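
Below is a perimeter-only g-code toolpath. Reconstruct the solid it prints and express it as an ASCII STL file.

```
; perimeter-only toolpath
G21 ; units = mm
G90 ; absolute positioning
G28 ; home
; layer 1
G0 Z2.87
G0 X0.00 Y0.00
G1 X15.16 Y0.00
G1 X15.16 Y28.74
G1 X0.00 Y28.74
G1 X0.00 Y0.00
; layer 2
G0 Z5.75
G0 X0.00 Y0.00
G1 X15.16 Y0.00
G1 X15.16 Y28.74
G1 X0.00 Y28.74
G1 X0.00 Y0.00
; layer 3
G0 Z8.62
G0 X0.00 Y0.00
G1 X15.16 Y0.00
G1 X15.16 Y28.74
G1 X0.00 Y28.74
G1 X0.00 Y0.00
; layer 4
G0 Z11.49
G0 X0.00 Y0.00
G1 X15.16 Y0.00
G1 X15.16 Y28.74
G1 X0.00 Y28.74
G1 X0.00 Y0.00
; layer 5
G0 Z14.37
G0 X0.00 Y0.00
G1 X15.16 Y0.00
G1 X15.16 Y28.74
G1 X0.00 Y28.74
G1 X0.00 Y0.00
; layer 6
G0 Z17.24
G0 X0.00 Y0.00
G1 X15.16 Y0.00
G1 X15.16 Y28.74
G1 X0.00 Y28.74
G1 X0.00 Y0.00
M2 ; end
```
solid part
  facet normal 0.0000 0.0000 -1.0000
    outer loop
      vertex 15.16 28.74 0.00
      vertex 15.16 0.00 0.00
      vertex 0.00 0.00 0.00
    endloop
  endfacet
  facet normal 0.0000 0.0000 -1.0000
    outer loop
      vertex 0.00 28.74 0.00
      vertex 15.16 28.74 0.00
      vertex 0.00 0.00 0.00
    endloop
  endfacet
  facet normal 0.0000 0.0000 1.0000
    outer loop
      vertex 0.00 0.00 17.24
      vertex 15.16 0.00 17.24
      vertex 15.16 28.74 17.24
    endloop
  endfacet
  facet normal 0.0000 0.0000 1.0000
    outer loop
      vertex 0.00 0.00 17.24
      vertex 15.16 28.74 17.24
      vertex 0.00 28.74 17.24
    endloop
  endfacet
  facet normal 0.0000 -1.0000 0.0000
    outer loop
      vertex 0.00 0.00 0.00
      vertex 15.16 0.00 0.00
      vertex 15.16 0.00 17.24
    endloop
  endfacet
  facet normal 0.0000 -1.0000 0.0000
    outer loop
      vertex 0.00 0.00 0.00
      vertex 15.16 0.00 17.24
      vertex 0.00 0.00 17.24
    endloop
  endfacet
  facet normal 0.0000 1.0000 0.0000
    outer loop
      vertex 15.16 28.74 17.24
      vertex 15.16 28.74 0.00
      vertex 0.00 28.74 0.00
    endloop
  endfacet
  facet normal 0.0000 1.0000 0.0000
    outer loop
      vertex 0.00 28.74 17.24
      vertex 15.16 28.74 17.24
      vertex 0.00 28.74 0.00
    endloop
  endfacet
  facet normal -1.0000 0.0000 0.0000
    outer loop
      vertex 0.00 28.74 17.24
      vertex 0.00 28.74 0.00
      vertex 0.00 0.00 0.00
    endloop
  endfacet
  facet normal -1.0000 0.0000 0.0000
    outer loop
      vertex 0.00 0.00 17.24
      vertex 0.00 28.74 17.24
      vertex 0.00 0.00 0.00
    endloop
  endfacet
  facet normal 1.0000 0.0000 0.0000
    outer loop
      vertex 15.16 0.00 0.00
      vertex 15.16 28.74 0.00
      vertex 15.16 28.74 17.24
    endloop
  endfacet
  facet normal 1.0000 0.0000 0.0000
    outer loop
      vertex 15.16 0.00 0.00
      vertex 15.16 28.74 17.24
      vertex 15.16 0.00 17.24
    endloop
  endfacet
endsolid part

The G0 Z moves step by Δz≈2.87 mm. Every layer's G1 loop is the same polygon, so the solid is a straight extrusion of it from z=0 to z≈17.2. Closing with flat bottom and top caps and triangulating gives 12 facets — a rectangular box, roughly 15.2 × 28.7 mm footprint and 17.2 mm tall.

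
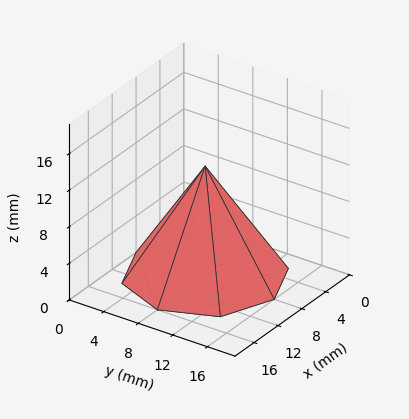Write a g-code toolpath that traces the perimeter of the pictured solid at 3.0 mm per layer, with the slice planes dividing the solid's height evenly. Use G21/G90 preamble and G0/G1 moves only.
Reading the render: the shape is a regular 8-sided pyramid, base circumscribed radius ≈ 8 mm, apex at z ≈ 12 mm (dimensions read to the nearest mm from the axis ticks). For the g-code, the solid's height is divided into equal slices at the stated Δz and each level perimeter traced with G1 moves after a G0 lift.

; perimeter-only toolpath
G21 ; units = mm
G90 ; absolute positioning
G28 ; home
; layer 1
G0 Z3.0
G0 X14.0 Y8.0
G1 X12.3 Y12.3
G1 X8.0 Y14.0
G1 X3.7 Y12.3
G1 X2.0 Y8.0
G1 X3.7 Y3.7
G1 X8.0 Y2.0
G1 X12.3 Y3.7
G1 X14.0 Y8.0
; layer 2
G0 Z6.0
G0 X12.0 Y8.0
G1 X10.8 Y10.8
G1 X8.0 Y12.0
G1 X5.2 Y10.8
G1 X4.0 Y8.0
G1 X5.2 Y5.2
G1 X8.0 Y4.0
G1 X10.8 Y5.2
G1 X12.0 Y8.0
; layer 3
G0 Z9.0
G0 X10.0 Y8.0
G1 X9.4 Y9.4
G1 X8.0 Y10.0
G1 X6.6 Y9.4
G1 X6.0 Y8.0
G1 X6.6 Y6.6
G1 X8.0 Y6.0
G1 X9.4 Y6.6
G1 X10.0 Y8.0
M2 ; end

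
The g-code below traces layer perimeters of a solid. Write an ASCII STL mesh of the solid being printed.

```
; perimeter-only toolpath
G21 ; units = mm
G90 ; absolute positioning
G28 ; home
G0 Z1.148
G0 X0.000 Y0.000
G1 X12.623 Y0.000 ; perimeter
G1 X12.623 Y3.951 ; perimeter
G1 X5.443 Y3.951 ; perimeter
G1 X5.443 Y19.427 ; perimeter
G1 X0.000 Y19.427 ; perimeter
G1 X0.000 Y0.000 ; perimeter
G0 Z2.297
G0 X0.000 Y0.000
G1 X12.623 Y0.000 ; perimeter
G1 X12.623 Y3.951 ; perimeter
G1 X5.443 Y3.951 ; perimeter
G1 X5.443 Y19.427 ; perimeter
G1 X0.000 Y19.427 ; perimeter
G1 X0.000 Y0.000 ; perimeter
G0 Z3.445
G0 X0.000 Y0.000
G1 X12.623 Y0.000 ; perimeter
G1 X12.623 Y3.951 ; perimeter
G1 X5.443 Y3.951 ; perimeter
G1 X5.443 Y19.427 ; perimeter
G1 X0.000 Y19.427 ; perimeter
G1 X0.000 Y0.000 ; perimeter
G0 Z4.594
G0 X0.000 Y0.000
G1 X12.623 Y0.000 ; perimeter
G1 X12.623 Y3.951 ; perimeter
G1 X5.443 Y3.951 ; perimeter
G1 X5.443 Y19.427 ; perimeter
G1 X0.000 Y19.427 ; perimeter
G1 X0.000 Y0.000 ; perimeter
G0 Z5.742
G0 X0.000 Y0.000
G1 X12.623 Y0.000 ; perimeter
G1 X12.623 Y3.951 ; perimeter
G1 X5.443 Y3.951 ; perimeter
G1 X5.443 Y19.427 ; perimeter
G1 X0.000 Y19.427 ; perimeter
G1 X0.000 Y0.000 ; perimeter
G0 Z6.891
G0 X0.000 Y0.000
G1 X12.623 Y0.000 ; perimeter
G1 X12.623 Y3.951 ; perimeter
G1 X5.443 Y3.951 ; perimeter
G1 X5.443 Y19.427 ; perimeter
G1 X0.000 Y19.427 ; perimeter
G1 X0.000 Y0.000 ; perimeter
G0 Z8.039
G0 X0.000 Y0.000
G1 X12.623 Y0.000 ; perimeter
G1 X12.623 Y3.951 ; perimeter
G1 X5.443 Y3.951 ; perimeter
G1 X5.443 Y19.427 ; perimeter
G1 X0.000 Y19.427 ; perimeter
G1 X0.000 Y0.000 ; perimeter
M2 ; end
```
solid part
  facet normal 0.0000 0.0000 -1.0000
    outer loop
      vertex 12.623 3.951 0.000
      vertex 12.623 0.000 0.000
      vertex 0.000 0.000 0.000
    endloop
  endfacet
  facet normal 0.0000 0.0000 -1.0000
    outer loop
      vertex 5.443 3.951 0.000
      vertex 12.623 3.951 0.000
      vertex 0.000 0.000 0.000
    endloop
  endfacet
  facet normal 0.0000 0.0000 -1.0000
    outer loop
      vertex 5.443 19.427 0.000
      vertex 5.443 3.951 0.000
      vertex 0.000 0.000 0.000
    endloop
  endfacet
  facet normal 0.0000 0.0000 -1.0000
    outer loop
      vertex 0.000 19.427 0.000
      vertex 5.443 19.427 0.000
      vertex 0.000 0.000 0.000
    endloop
  endfacet
  facet normal 0.0000 0.0000 1.0000
    outer loop
      vertex 0.000 0.000 8.039
      vertex 12.623 0.000 8.039
      vertex 12.623 3.951 8.039
    endloop
  endfacet
  facet normal 0.0000 0.0000 1.0000
    outer loop
      vertex 0.000 0.000 8.039
      vertex 12.623 3.951 8.039
      vertex 5.443 3.951 8.039
    endloop
  endfacet
  facet normal 0.0000 0.0000 1.0000
    outer loop
      vertex 0.000 0.000 8.039
      vertex 5.443 3.951 8.039
      vertex 5.443 19.427 8.039
    endloop
  endfacet
  facet normal 0.0000 0.0000 1.0000
    outer loop
      vertex 0.000 0.000 8.039
      vertex 5.443 19.427 8.039
      vertex 0.000 19.427 8.039
    endloop
  endfacet
  facet normal 0.0000 -1.0000 0.0000
    outer loop
      vertex 0.000 0.000 0.000
      vertex 12.623 0.000 0.000
      vertex 12.623 0.000 8.039
    endloop
  endfacet
  facet normal 0.0000 -1.0000 0.0000
    outer loop
      vertex 0.000 0.000 0.000
      vertex 12.623 0.000 8.039
      vertex 0.000 0.000 8.039
    endloop
  endfacet
  facet normal 1.0000 0.0000 0.0000
    outer loop
      vertex 12.623 0.000 0.000
      vertex 12.623 3.951 0.000
      vertex 12.623 3.951 8.039
    endloop
  endfacet
  facet normal 1.0000 0.0000 0.0000
    outer loop
      vertex 12.623 0.000 0.000
      vertex 12.623 3.951 8.039
      vertex 12.623 0.000 8.039
    endloop
  endfacet
  facet normal 0.0000 1.0000 0.0000
    outer loop
      vertex 12.623 3.951 0.000
      vertex 5.443 3.951 0.000
      vertex 5.443 3.951 8.039
    endloop
  endfacet
  facet normal 0.0000 1.0000 0.0000
    outer loop
      vertex 12.623 3.951 0.000
      vertex 5.443 3.951 8.039
      vertex 12.623 3.951 8.039
    endloop
  endfacet
  facet normal 1.0000 0.0000 0.0000
    outer loop
      vertex 5.443 3.951 0.000
      vertex 5.443 19.427 0.000
      vertex 5.443 19.427 8.039
    endloop
  endfacet
  facet normal 1.0000 0.0000 0.0000
    outer loop
      vertex 5.443 3.951 0.000
      vertex 5.443 19.427 8.039
      vertex 5.443 3.951 8.039
    endloop
  endfacet
  facet normal 0.0000 1.0000 0.0000
    outer loop
      vertex 5.443 19.427 0.000
      vertex 0.000 19.427 0.000
      vertex 0.000 19.427 8.039
    endloop
  endfacet
  facet normal 0.0000 1.0000 0.0000
    outer loop
      vertex 5.443 19.427 0.000
      vertex 0.000 19.427 8.039
      vertex 5.443 19.427 8.039
    endloop
  endfacet
  facet normal -1.0000 0.0000 0.0000
    outer loop
      vertex 0.000 19.427 0.000
      vertex 0.000 0.000 0.000
      vertex 0.000 0.000 8.039
    endloop
  endfacet
  facet normal -1.0000 0.0000 0.0000
    outer loop
      vertex 0.000 19.427 0.000
      vertex 0.000 0.000 8.039
      vertex 0.000 19.427 8.039
    endloop
  endfacet
endsolid part

The G0 Z moves step by Δz≈1.148 mm. Every layer's G1 loop is the same polygon, so the solid is a straight extrusion of it from z=0 to z≈8.04. Closing with flat bottom and top caps and triangulating gives 20 facets — an L-shaped prism: outer 12.6 × 19.4 mm, arm thicknesses ≈ 3.95 mm (horizontal) and 5.44 mm (vertical), extruded 8.04 mm in z.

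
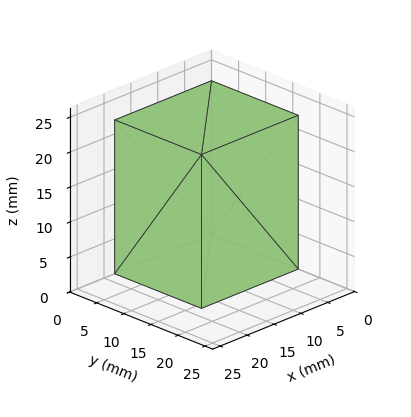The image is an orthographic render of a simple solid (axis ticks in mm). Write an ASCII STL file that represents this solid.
Reading the render: the shape is a rectangular box, roughly 18 × 16 mm footprint and 22 mm tall (dimensions read to the nearest mm from the axis ticks). For the STL, each face is triangulated and given an outward normal.

solid part
  facet normal 0.0000 0.0000 -1.0000
    outer loop
      vertex 18.00 16.00 0.00
      vertex 18.00 0.00 0.00
      vertex 0.00 0.00 0.00
    endloop
  endfacet
  facet normal 0.0000 0.0000 -1.0000
    outer loop
      vertex 0.00 16.00 0.00
      vertex 18.00 16.00 0.00
      vertex 0.00 0.00 0.00
    endloop
  endfacet
  facet normal 0.0000 0.0000 1.0000
    outer loop
      vertex 0.00 0.00 22.00
      vertex 18.00 0.00 22.00
      vertex 18.00 16.00 22.00
    endloop
  endfacet
  facet normal 0.0000 0.0000 1.0000
    outer loop
      vertex 0.00 0.00 22.00
      vertex 18.00 16.00 22.00
      vertex 0.00 16.00 22.00
    endloop
  endfacet
  facet normal 0.0000 -1.0000 0.0000
    outer loop
      vertex 0.00 0.00 0.00
      vertex 18.00 0.00 0.00
      vertex 18.00 0.00 22.00
    endloop
  endfacet
  facet normal 0.0000 -1.0000 0.0000
    outer loop
      vertex 0.00 0.00 0.00
      vertex 18.00 0.00 22.00
      vertex 0.00 0.00 22.00
    endloop
  endfacet
  facet normal 0.0000 1.0000 0.0000
    outer loop
      vertex 18.00 16.00 22.00
      vertex 18.00 16.00 0.00
      vertex 0.00 16.00 0.00
    endloop
  endfacet
  facet normal 0.0000 1.0000 0.0000
    outer loop
      vertex 0.00 16.00 22.00
      vertex 18.00 16.00 22.00
      vertex 0.00 16.00 0.00
    endloop
  endfacet
  facet normal -1.0000 0.0000 0.0000
    outer loop
      vertex 0.00 16.00 22.00
      vertex 0.00 16.00 0.00
      vertex 0.00 0.00 0.00
    endloop
  endfacet
  facet normal -1.0000 0.0000 0.0000
    outer loop
      vertex 0.00 0.00 22.00
      vertex 0.00 16.00 22.00
      vertex 0.00 0.00 0.00
    endloop
  endfacet
  facet normal 1.0000 0.0000 0.0000
    outer loop
      vertex 18.00 0.00 0.00
      vertex 18.00 16.00 0.00
      vertex 18.00 16.00 22.00
    endloop
  endfacet
  facet normal 1.0000 0.0000 0.0000
    outer loop
      vertex 18.00 0.00 0.00
      vertex 18.00 16.00 22.00
      vertex 18.00 0.00 22.00
    endloop
  endfacet
endsolid part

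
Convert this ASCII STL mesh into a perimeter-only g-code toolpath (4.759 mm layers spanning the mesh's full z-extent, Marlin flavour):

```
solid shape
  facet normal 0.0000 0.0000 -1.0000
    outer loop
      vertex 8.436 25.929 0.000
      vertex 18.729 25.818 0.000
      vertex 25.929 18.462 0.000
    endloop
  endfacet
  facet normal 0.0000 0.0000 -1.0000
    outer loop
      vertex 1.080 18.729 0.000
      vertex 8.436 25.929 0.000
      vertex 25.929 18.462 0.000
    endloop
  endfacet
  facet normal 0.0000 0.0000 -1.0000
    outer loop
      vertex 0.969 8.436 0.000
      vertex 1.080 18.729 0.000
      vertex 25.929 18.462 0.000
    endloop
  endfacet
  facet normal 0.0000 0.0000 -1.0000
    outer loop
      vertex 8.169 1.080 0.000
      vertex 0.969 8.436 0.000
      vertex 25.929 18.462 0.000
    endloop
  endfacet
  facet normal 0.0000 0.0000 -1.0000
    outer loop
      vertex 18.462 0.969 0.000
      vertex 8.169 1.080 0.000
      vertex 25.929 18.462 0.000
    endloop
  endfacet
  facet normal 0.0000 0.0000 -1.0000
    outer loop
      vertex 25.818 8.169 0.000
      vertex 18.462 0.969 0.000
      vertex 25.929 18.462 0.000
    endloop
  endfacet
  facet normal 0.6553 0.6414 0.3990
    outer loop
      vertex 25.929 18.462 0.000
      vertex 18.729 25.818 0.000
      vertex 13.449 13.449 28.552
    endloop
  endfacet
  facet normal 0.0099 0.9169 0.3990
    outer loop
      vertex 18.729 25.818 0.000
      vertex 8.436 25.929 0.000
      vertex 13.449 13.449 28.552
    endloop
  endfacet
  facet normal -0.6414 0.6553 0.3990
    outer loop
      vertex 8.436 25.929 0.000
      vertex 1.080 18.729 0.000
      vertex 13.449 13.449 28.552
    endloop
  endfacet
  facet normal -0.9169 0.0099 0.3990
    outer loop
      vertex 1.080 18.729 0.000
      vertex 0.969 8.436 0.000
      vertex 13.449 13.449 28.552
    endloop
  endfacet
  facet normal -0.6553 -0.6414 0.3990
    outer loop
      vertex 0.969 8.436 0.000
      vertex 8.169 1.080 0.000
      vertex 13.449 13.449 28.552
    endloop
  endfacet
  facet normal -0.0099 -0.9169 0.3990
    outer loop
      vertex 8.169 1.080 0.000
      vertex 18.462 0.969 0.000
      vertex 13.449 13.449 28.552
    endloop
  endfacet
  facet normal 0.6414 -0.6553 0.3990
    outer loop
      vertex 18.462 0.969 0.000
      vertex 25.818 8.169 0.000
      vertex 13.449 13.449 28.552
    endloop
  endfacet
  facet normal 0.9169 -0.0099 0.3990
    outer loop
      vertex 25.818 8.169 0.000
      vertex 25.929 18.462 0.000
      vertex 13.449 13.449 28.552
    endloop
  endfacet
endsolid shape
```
; perimeter-only toolpath
G21 ; units = mm
G90 ; absolute positioning
G28 ; home
; layer 1
G0 Z4.759
G0 X23.849 Y17.627
G1 X17.849 Y23.756
G1 X9.271 Y23.849
G1 X3.141 Y17.849
G1 X3.049 Y9.271
G1 X9.049 Y3.141
G1 X17.627 Y3.049
G1 X23.756 Y9.049
G1 X23.849 Y17.627
; layer 2
G0 Z9.517
G0 X21.769 Y16.791
G1 X16.969 Y21.695
G1 X10.107 Y21.769
G1 X5.203 Y16.969
G1 X5.129 Y10.107
G1 X9.929 Y5.203
G1 X16.791 Y5.129
G1 X21.695 Y9.929
G1 X21.769 Y16.791
; layer 3
G0 Z14.276
G0 X19.689 Y15.956
G1 X16.089 Y19.634
G1 X10.942 Y19.689
G1 X7.264 Y16.089
G1 X7.209 Y10.942
G1 X10.809 Y7.264
G1 X15.956 Y7.209
G1 X19.634 Y10.809
G1 X19.689 Y15.956
; layer 4
G0 Z19.035
G0 X17.609 Y15.120
G1 X15.209 Y17.572
G1 X11.778 Y17.609
G1 X9.326 Y15.209
G1 X9.289 Y11.778
G1 X11.689 Y9.326
G1 X15.120 Y9.289
G1 X17.572 Y11.689
G1 X17.609 Y15.120
; layer 5
G0 Z23.793
G0 X15.529 Y14.284
G1 X14.329 Y15.510
G1 X12.613 Y15.529
G1 X11.387 Y14.329
G1 X11.369 Y12.613
G1 X12.569 Y11.387
G1 X14.284 Y11.369
G1 X15.510 Y12.569
G1 X15.529 Y14.284
M2 ; end

The solid is a regular 8-sided pyramid, base circumscribed radius ≈ 13.4 mm, apex at z ≈ 28.6 mm. Slicing at Δz = 4.759 mm — 6 equal slices spanning the solid's height, so layer i sits at z = i·h/6 — gives 5 non-empty perimeters. Each is a 8-segment closed polygon; G0 lifts to the layer z and rapids to the start vertex, then G1 traces the edges. The cross-section shrinks linearly with z (the slice at the apex is degenerate and omitted).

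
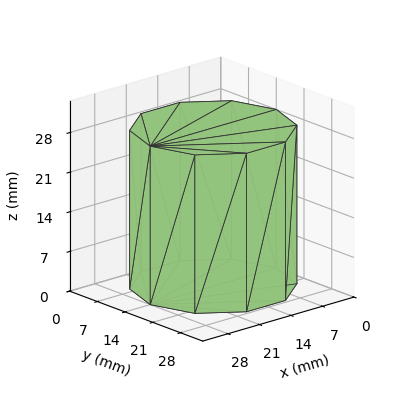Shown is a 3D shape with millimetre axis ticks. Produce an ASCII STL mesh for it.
Reading the render: the shape is a regular 10-sided prism (a cylinder approximated with 10 flat sides), circumscribed radius ≈ 14 mm, height ≈ 28 mm (dimensions read to the nearest mm from the axis ticks). For the STL, each face is triangulated and given an outward normal.

solid part
  facet normal 0.0000 0.0000 -1.0000
    outer loop
      vertex 18.33 27.31 0.00
      vertex 25.33 22.23 0.00
      vertex 28.00 14.00 0.00
    endloop
  endfacet
  facet normal 0.0000 0.0000 -1.0000
    outer loop
      vertex 9.67 27.31 0.00
      vertex 18.33 27.31 0.00
      vertex 28.00 14.00 0.00
    endloop
  endfacet
  facet normal 0.0000 0.0000 -1.0000
    outer loop
      vertex 2.67 22.23 0.00
      vertex 9.67 27.31 0.00
      vertex 28.00 14.00 0.00
    endloop
  endfacet
  facet normal 0.0000 0.0000 -1.0000
    outer loop
      vertex 0.00 14.00 0.00
      vertex 2.67 22.23 0.00
      vertex 28.00 14.00 0.00
    endloop
  endfacet
  facet normal 0.0000 0.0000 -1.0000
    outer loop
      vertex 2.67 5.77 0.00
      vertex 0.00 14.00 0.00
      vertex 28.00 14.00 0.00
    endloop
  endfacet
  facet normal 0.0000 0.0000 -1.0000
    outer loop
      vertex 9.67 0.69 0.00
      vertex 2.67 5.77 0.00
      vertex 28.00 14.00 0.00
    endloop
  endfacet
  facet normal 0.0000 0.0000 -1.0000
    outer loop
      vertex 18.33 0.69 0.00
      vertex 9.67 0.69 0.00
      vertex 28.00 14.00 0.00
    endloop
  endfacet
  facet normal 0.0000 0.0000 -1.0000
    outer loop
      vertex 25.33 5.77 0.00
      vertex 18.33 0.69 0.00
      vertex 28.00 14.00 0.00
    endloop
  endfacet
  facet normal 0.0000 0.0000 1.0000
    outer loop
      vertex 28.00 14.00 28.00
      vertex 25.33 22.23 28.00
      vertex 18.33 27.31 28.00
    endloop
  endfacet
  facet normal 0.0000 0.0000 1.0000
    outer loop
      vertex 28.00 14.00 28.00
      vertex 18.33 27.31 28.00
      vertex 9.67 27.31 28.00
    endloop
  endfacet
  facet normal 0.0000 0.0000 1.0000
    outer loop
      vertex 28.00 14.00 28.00
      vertex 9.67 27.31 28.00
      vertex 2.67 22.23 28.00
    endloop
  endfacet
  facet normal 0.0000 0.0000 1.0000
    outer loop
      vertex 28.00 14.00 28.00
      vertex 2.67 22.23 28.00
      vertex 0.00 14.00 28.00
    endloop
  endfacet
  facet normal 0.0000 0.0000 1.0000
    outer loop
      vertex 28.00 14.00 28.00
      vertex 0.00 14.00 28.00
      vertex 2.67 5.77 28.00
    endloop
  endfacet
  facet normal 0.0000 0.0000 1.0000
    outer loop
      vertex 28.00 14.00 28.00
      vertex 2.67 5.77 28.00
      vertex 9.67 0.69 28.00
    endloop
  endfacet
  facet normal 0.0000 0.0000 1.0000
    outer loop
      vertex 28.00 14.00 28.00
      vertex 9.67 0.69 28.00
      vertex 18.33 0.69 28.00
    endloop
  endfacet
  facet normal 0.0000 0.0000 1.0000
    outer loop
      vertex 28.00 14.00 28.00
      vertex 18.33 0.69 28.00
      vertex 25.33 5.77 28.00
    endloop
  endfacet
  facet normal 0.9512 0.3086 0.0000
    outer loop
      vertex 28.00 14.00 0.00
      vertex 25.33 22.23 0.00
      vertex 25.33 22.23 28.00
    endloop
  endfacet
  facet normal 0.9512 0.3086 0.0000
    outer loop
      vertex 28.00 14.00 0.00
      vertex 25.33 22.23 28.00
      vertex 28.00 14.00 28.00
    endloop
  endfacet
  facet normal 0.5873 0.8093 0.0000
    outer loop
      vertex 25.33 22.23 0.00
      vertex 18.33 27.31 0.00
      vertex 18.33 27.31 28.00
    endloop
  endfacet
  facet normal 0.5873 0.8093 0.0000
    outer loop
      vertex 25.33 22.23 0.00
      vertex 18.33 27.31 28.00
      vertex 25.33 22.23 28.00
    endloop
  endfacet
  facet normal 0.0000 1.0000 0.0000
    outer loop
      vertex 18.33 27.31 0.00
      vertex 9.67 27.31 0.00
      vertex 9.67 27.31 28.00
    endloop
  endfacet
  facet normal 0.0000 1.0000 0.0000
    outer loop
      vertex 18.33 27.31 0.00
      vertex 9.67 27.31 28.00
      vertex 18.33 27.31 28.00
    endloop
  endfacet
  facet normal -0.5873 0.8093 0.0000
    outer loop
      vertex 9.67 27.31 0.00
      vertex 2.67 22.23 0.00
      vertex 2.67 22.23 28.00
    endloop
  endfacet
  facet normal -0.5873 0.8093 0.0000
    outer loop
      vertex 9.67 27.31 0.00
      vertex 2.67 22.23 28.00
      vertex 9.67 27.31 28.00
    endloop
  endfacet
  facet normal -0.9512 0.3086 0.0000
    outer loop
      vertex 2.67 22.23 0.00
      vertex 0.00 14.00 0.00
      vertex 0.00 14.00 28.00
    endloop
  endfacet
  facet normal -0.9512 0.3086 0.0000
    outer loop
      vertex 2.67 22.23 0.00
      vertex 0.00 14.00 28.00
      vertex 2.67 22.23 28.00
    endloop
  endfacet
  facet normal -0.9512 -0.3086 0.0000
    outer loop
      vertex 0.00 14.00 0.00
      vertex 2.67 5.77 0.00
      vertex 2.67 5.77 28.00
    endloop
  endfacet
  facet normal -0.9512 -0.3086 0.0000
    outer loop
      vertex 0.00 14.00 0.00
      vertex 2.67 5.77 28.00
      vertex 0.00 14.00 28.00
    endloop
  endfacet
  facet normal -0.5873 -0.8093 0.0000
    outer loop
      vertex 2.67 5.77 0.00
      vertex 9.67 0.69 0.00
      vertex 9.67 0.69 28.00
    endloop
  endfacet
  facet normal -0.5873 -0.8093 0.0000
    outer loop
      vertex 2.67 5.77 0.00
      vertex 9.67 0.69 28.00
      vertex 2.67 5.77 28.00
    endloop
  endfacet
  facet normal 0.0000 -1.0000 0.0000
    outer loop
      vertex 9.67 0.69 0.00
      vertex 18.33 0.69 0.00
      vertex 18.33 0.69 28.00
    endloop
  endfacet
  facet normal 0.0000 -1.0000 0.0000
    outer loop
      vertex 9.67 0.69 0.00
      vertex 18.33 0.69 28.00
      vertex 9.67 0.69 28.00
    endloop
  endfacet
  facet normal 0.5873 -0.8093 0.0000
    outer loop
      vertex 18.33 0.69 0.00
      vertex 25.33 5.77 0.00
      vertex 25.33 5.77 28.00
    endloop
  endfacet
  facet normal 0.5873 -0.8093 0.0000
    outer loop
      vertex 18.33 0.69 0.00
      vertex 25.33 5.77 28.00
      vertex 18.33 0.69 28.00
    endloop
  endfacet
  facet normal 0.9512 -0.3086 0.0000
    outer loop
      vertex 25.33 5.77 0.00
      vertex 28.00 14.00 0.00
      vertex 28.00 14.00 28.00
    endloop
  endfacet
  facet normal 0.9512 -0.3086 0.0000
    outer loop
      vertex 25.33 5.77 0.00
      vertex 28.00 14.00 28.00
      vertex 25.33 5.77 28.00
    endloop
  endfacet
endsolid part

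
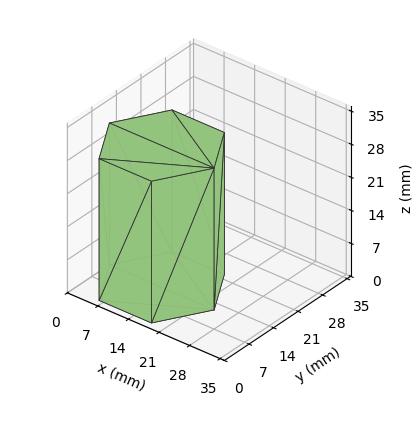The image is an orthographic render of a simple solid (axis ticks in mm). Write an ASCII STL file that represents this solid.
Reading the render: the shape is a regular 6-sided prism (a cylinder approximated with 6 flat sides), circumscribed radius ≈ 12 mm, height ≈ 30 mm (dimensions read to the nearest mm from the axis ticks). For the STL, each face is triangulated and given an outward normal.

solid part
  facet normal 0.0000 0.0000 -1.0000
    outer loop
      vertex 6.0 22.4 0.0
      vertex 18.0 22.4 0.0
      vertex 24.0 12.0 0.0
    endloop
  endfacet
  facet normal 0.0000 0.0000 -1.0000
    outer loop
      vertex 0.0 12.0 0.0
      vertex 6.0 22.4 0.0
      vertex 24.0 12.0 0.0
    endloop
  endfacet
  facet normal 0.0000 0.0000 -1.0000
    outer loop
      vertex 6.0 1.6 0.0
      vertex 0.0 12.0 0.0
      vertex 24.0 12.0 0.0
    endloop
  endfacet
  facet normal 0.0000 0.0000 -1.0000
    outer loop
      vertex 18.0 1.6 0.0
      vertex 6.0 1.6 0.0
      vertex 24.0 12.0 0.0
    endloop
  endfacet
  facet normal 0.0000 0.0000 1.0000
    outer loop
      vertex 24.0 12.0 30.0
      vertex 18.0 22.4 30.0
      vertex 6.0 22.4 30.0
    endloop
  endfacet
  facet normal 0.0000 0.0000 1.0000
    outer loop
      vertex 24.0 12.0 30.0
      vertex 6.0 22.4 30.0
      vertex 0.0 12.0 30.0
    endloop
  endfacet
  facet normal 0.0000 0.0000 1.0000
    outer loop
      vertex 24.0 12.0 30.0
      vertex 0.0 12.0 30.0
      vertex 6.0 1.6 30.0
    endloop
  endfacet
  facet normal 0.0000 0.0000 1.0000
    outer loop
      vertex 24.0 12.0 30.0
      vertex 6.0 1.6 30.0
      vertex 18.0 1.6 30.0
    endloop
  endfacet
  facet normal 0.8662 0.4997 0.0000
    outer loop
      vertex 24.0 12.0 0.0
      vertex 18.0 22.4 0.0
      vertex 18.0 22.4 30.0
    endloop
  endfacet
  facet normal 0.8662 0.4997 0.0000
    outer loop
      vertex 24.0 12.0 0.0
      vertex 18.0 22.4 30.0
      vertex 24.0 12.0 30.0
    endloop
  endfacet
  facet normal 0.0000 1.0000 0.0000
    outer loop
      vertex 18.0 22.4 0.0
      vertex 6.0 22.4 0.0
      vertex 6.0 22.4 30.0
    endloop
  endfacet
  facet normal 0.0000 1.0000 0.0000
    outer loop
      vertex 18.0 22.4 0.0
      vertex 6.0 22.4 30.0
      vertex 18.0 22.4 30.0
    endloop
  endfacet
  facet normal -0.8662 0.4997 0.0000
    outer loop
      vertex 6.0 22.4 0.0
      vertex 0.0 12.0 0.0
      vertex 0.0 12.0 30.0
    endloop
  endfacet
  facet normal -0.8662 0.4997 0.0000
    outer loop
      vertex 6.0 22.4 0.0
      vertex 0.0 12.0 30.0
      vertex 6.0 22.4 30.0
    endloop
  endfacet
  facet normal -0.8662 -0.4997 0.0000
    outer loop
      vertex 0.0 12.0 0.0
      vertex 6.0 1.6 0.0
      vertex 6.0 1.6 30.0
    endloop
  endfacet
  facet normal -0.8662 -0.4997 0.0000
    outer loop
      vertex 0.0 12.0 0.0
      vertex 6.0 1.6 30.0
      vertex 0.0 12.0 30.0
    endloop
  endfacet
  facet normal 0.0000 -1.0000 0.0000
    outer loop
      vertex 6.0 1.6 0.0
      vertex 18.0 1.6 0.0
      vertex 18.0 1.6 30.0
    endloop
  endfacet
  facet normal 0.0000 -1.0000 0.0000
    outer loop
      vertex 6.0 1.6 0.0
      vertex 18.0 1.6 30.0
      vertex 6.0 1.6 30.0
    endloop
  endfacet
  facet normal 0.8662 -0.4997 0.0000
    outer loop
      vertex 18.0 1.6 0.0
      vertex 24.0 12.0 0.0
      vertex 24.0 12.0 30.0
    endloop
  endfacet
  facet normal 0.8662 -0.4997 0.0000
    outer loop
      vertex 18.0 1.6 0.0
      vertex 24.0 12.0 30.0
      vertex 18.0 1.6 30.0
    endloop
  endfacet
endsolid part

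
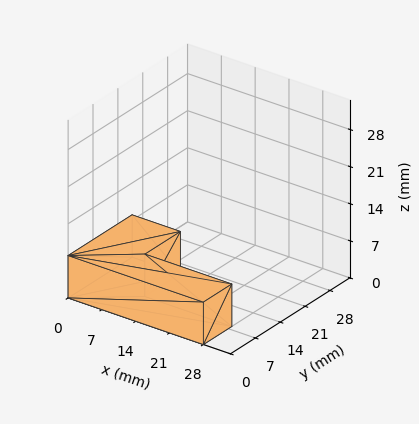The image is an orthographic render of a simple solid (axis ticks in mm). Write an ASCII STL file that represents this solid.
Reading the render: the shape is an L-shaped prism: outer 28 × 18 mm, arm thicknesses ≈ 8 mm (horizontal) and 10 mm (vertical), extruded 8 mm in z (dimensions read to the nearest mm from the axis ticks). For the STL, each face is triangulated and given an outward normal.

solid part
  facet normal 0.0000 0.0000 -1.0000
    outer loop
      vertex 28.0 8.0 0.0
      vertex 28.0 0.0 0.0
      vertex 0.0 0.0 0.0
    endloop
  endfacet
  facet normal 0.0000 0.0000 -1.0000
    outer loop
      vertex 10.0 8.0 0.0
      vertex 28.0 8.0 0.0
      vertex 0.0 0.0 0.0
    endloop
  endfacet
  facet normal 0.0000 0.0000 -1.0000
    outer loop
      vertex 10.0 18.0 0.0
      vertex 10.0 8.0 0.0
      vertex 0.0 0.0 0.0
    endloop
  endfacet
  facet normal 0.0000 0.0000 -1.0000
    outer loop
      vertex 0.0 18.0 0.0
      vertex 10.0 18.0 0.0
      vertex 0.0 0.0 0.0
    endloop
  endfacet
  facet normal 0.0000 0.0000 1.0000
    outer loop
      vertex 0.0 0.0 8.0
      vertex 28.0 0.0 8.0
      vertex 28.0 8.0 8.0
    endloop
  endfacet
  facet normal 0.0000 0.0000 1.0000
    outer loop
      vertex 0.0 0.0 8.0
      vertex 28.0 8.0 8.0
      vertex 10.0 8.0 8.0
    endloop
  endfacet
  facet normal 0.0000 0.0000 1.0000
    outer loop
      vertex 0.0 0.0 8.0
      vertex 10.0 8.0 8.0
      vertex 10.0 18.0 8.0
    endloop
  endfacet
  facet normal 0.0000 0.0000 1.0000
    outer loop
      vertex 0.0 0.0 8.0
      vertex 10.0 18.0 8.0
      vertex 0.0 18.0 8.0
    endloop
  endfacet
  facet normal 0.0000 -1.0000 0.0000
    outer loop
      vertex 0.0 0.0 0.0
      vertex 28.0 0.0 0.0
      vertex 28.0 0.0 8.0
    endloop
  endfacet
  facet normal 0.0000 -1.0000 0.0000
    outer loop
      vertex 0.0 0.0 0.0
      vertex 28.0 0.0 8.0
      vertex 0.0 0.0 8.0
    endloop
  endfacet
  facet normal 1.0000 0.0000 0.0000
    outer loop
      vertex 28.0 0.0 0.0
      vertex 28.0 8.0 0.0
      vertex 28.0 8.0 8.0
    endloop
  endfacet
  facet normal 1.0000 0.0000 0.0000
    outer loop
      vertex 28.0 0.0 0.0
      vertex 28.0 8.0 8.0
      vertex 28.0 0.0 8.0
    endloop
  endfacet
  facet normal 0.0000 1.0000 0.0000
    outer loop
      vertex 28.0 8.0 0.0
      vertex 10.0 8.0 0.0
      vertex 10.0 8.0 8.0
    endloop
  endfacet
  facet normal 0.0000 1.0000 0.0000
    outer loop
      vertex 28.0 8.0 0.0
      vertex 10.0 8.0 8.0
      vertex 28.0 8.0 8.0
    endloop
  endfacet
  facet normal 1.0000 0.0000 0.0000
    outer loop
      vertex 10.0 8.0 0.0
      vertex 10.0 18.0 0.0
      vertex 10.0 18.0 8.0
    endloop
  endfacet
  facet normal 1.0000 0.0000 0.0000
    outer loop
      vertex 10.0 8.0 0.0
      vertex 10.0 18.0 8.0
      vertex 10.0 8.0 8.0
    endloop
  endfacet
  facet normal 0.0000 1.0000 0.0000
    outer loop
      vertex 10.0 18.0 0.0
      vertex 0.0 18.0 0.0
      vertex 0.0 18.0 8.0
    endloop
  endfacet
  facet normal 0.0000 1.0000 0.0000
    outer loop
      vertex 10.0 18.0 0.0
      vertex 0.0 18.0 8.0
      vertex 10.0 18.0 8.0
    endloop
  endfacet
  facet normal -1.0000 0.0000 0.0000
    outer loop
      vertex 0.0 18.0 0.0
      vertex 0.0 0.0 0.0
      vertex 0.0 0.0 8.0
    endloop
  endfacet
  facet normal -1.0000 0.0000 0.0000
    outer loop
      vertex 0.0 18.0 0.0
      vertex 0.0 0.0 8.0
      vertex 0.0 18.0 8.0
    endloop
  endfacet
endsolid part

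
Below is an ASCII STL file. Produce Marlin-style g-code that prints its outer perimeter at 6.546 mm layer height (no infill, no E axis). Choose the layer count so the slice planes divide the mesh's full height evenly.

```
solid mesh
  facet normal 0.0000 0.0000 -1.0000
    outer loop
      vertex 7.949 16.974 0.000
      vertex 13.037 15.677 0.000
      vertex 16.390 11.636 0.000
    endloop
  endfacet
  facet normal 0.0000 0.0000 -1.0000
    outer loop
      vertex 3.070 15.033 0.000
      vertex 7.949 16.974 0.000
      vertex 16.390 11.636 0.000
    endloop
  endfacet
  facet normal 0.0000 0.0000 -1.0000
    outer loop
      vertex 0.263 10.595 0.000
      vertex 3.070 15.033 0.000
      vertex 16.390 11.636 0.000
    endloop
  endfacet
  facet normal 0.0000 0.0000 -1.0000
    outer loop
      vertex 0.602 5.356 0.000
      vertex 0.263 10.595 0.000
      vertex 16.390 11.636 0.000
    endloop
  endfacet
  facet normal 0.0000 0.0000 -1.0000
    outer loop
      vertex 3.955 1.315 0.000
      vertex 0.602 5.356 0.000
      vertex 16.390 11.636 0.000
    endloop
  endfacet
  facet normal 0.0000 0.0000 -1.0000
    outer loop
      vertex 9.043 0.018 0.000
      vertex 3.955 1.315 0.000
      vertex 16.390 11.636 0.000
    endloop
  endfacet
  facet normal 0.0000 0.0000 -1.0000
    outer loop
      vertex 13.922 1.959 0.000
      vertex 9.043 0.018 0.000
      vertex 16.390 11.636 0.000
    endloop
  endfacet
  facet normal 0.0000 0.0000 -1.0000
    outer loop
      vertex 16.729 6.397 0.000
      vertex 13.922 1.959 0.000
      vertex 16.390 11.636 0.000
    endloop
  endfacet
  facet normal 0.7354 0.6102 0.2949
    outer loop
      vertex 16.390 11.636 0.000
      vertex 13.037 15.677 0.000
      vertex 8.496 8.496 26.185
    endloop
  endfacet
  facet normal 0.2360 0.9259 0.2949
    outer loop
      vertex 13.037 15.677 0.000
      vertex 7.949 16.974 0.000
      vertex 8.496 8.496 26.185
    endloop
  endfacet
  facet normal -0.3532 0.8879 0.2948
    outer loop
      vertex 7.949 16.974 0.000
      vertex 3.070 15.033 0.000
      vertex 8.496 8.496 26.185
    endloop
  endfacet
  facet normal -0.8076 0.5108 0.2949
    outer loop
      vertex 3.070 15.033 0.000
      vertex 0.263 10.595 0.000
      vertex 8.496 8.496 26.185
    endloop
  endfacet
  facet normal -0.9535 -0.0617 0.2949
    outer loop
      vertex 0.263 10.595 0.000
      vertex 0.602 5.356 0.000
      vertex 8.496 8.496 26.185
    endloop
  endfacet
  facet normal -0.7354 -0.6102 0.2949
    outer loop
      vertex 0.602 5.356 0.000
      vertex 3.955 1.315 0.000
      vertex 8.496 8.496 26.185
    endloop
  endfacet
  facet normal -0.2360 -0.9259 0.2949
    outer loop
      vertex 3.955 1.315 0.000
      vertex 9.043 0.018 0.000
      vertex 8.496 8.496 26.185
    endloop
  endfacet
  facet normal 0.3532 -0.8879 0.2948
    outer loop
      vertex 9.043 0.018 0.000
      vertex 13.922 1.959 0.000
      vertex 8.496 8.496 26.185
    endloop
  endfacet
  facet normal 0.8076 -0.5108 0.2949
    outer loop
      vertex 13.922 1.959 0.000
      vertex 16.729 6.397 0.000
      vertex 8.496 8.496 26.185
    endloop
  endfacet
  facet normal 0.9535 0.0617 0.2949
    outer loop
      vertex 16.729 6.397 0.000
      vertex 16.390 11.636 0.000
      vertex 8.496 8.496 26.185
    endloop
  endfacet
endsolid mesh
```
; perimeter-only toolpath
G21 ; units = mm
G90 ; absolute positioning
G28 ; home
; layer 1
G0 Z6.546
G0 X14.417 Y10.851
G1 X11.902 Y13.882
G1 X8.086 Y14.854
G1 X4.426 Y13.399
G1 X2.321 Y10.070
G1 X2.575 Y6.141
G1 X5.090 Y3.110
G1 X8.906 Y2.138
G1 X12.566 Y3.593
G1 X14.671 Y6.922
G1 X14.417 Y10.851
; layer 2
G0 Z13.092
G0 X12.443 Y10.066
G1 X10.767 Y12.087
G1 X8.223 Y12.735
G1 X5.783 Y11.764
G1 X4.380 Y9.546
G1 X4.549 Y6.926
G1 X6.226 Y4.905
G1 X8.770 Y4.257
G1 X11.209 Y5.228
G1 X12.613 Y7.447
G1 X12.443 Y10.066
; layer 3
G0 Z19.639
G0 X10.470 Y9.281
G1 X9.631 Y10.291
G1 X8.359 Y10.616
G1 X7.139 Y10.130
G1 X6.438 Y9.021
G1 X6.522 Y7.711
G1 X7.361 Y6.701
G1 X8.633 Y6.377
G1 X9.852 Y6.862
G1 X10.554 Y7.971
G1 X10.470 Y9.281
M2 ; end

The solid is a regular 10-sided pyramid, base circumscribed radius ≈ 8.5 mm, apex at z ≈ 26.2 mm. Slicing at Δz = 6.546 mm — 4 equal slices spanning the solid's height, so layer i sits at z = i·h/4 — gives 3 non-empty perimeters. Each is a 10-segment closed polygon; G0 lifts to the layer z and rapids to the start vertex, then G1 traces the edges. The cross-section shrinks linearly with z (the slice at the apex is degenerate and omitted).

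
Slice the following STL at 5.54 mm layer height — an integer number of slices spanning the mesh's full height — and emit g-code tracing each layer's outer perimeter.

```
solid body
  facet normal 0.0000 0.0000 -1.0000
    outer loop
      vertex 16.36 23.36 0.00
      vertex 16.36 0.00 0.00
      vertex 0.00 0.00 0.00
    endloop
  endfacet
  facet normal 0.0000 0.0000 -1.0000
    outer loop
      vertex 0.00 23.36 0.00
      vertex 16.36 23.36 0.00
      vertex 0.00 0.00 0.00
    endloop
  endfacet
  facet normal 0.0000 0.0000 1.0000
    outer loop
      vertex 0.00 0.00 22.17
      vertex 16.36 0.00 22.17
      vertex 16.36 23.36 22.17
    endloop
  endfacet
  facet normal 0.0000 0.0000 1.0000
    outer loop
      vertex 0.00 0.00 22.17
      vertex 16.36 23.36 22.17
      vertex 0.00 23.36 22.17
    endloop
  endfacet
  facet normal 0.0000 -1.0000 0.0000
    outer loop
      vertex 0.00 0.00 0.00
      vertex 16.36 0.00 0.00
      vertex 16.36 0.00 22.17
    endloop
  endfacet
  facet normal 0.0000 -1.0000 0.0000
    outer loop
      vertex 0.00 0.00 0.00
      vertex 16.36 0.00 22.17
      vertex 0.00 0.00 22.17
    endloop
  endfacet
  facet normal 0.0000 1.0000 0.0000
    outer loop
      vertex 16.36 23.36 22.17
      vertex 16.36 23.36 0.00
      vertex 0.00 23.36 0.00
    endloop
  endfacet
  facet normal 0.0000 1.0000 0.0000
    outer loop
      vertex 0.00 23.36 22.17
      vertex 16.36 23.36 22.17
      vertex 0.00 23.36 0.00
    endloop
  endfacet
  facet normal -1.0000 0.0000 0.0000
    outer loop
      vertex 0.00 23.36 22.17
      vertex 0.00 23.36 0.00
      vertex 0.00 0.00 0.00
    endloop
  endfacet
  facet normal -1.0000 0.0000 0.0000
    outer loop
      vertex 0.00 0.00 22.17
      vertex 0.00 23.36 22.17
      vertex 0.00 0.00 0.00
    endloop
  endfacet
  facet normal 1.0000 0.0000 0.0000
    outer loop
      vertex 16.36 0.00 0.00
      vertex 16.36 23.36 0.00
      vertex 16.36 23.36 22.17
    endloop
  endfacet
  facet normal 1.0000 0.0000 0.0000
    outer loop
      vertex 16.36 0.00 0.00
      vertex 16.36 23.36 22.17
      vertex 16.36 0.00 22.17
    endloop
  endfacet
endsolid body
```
; perimeter-only toolpath
G21 ; units = mm
G90 ; absolute positioning
G28 ; home
; layer 1
G0 Z5.54
G0 X0.00 Y0.00
G1 X16.36 Y0.00
G1 X16.36 Y23.36
G1 X0.00 Y23.36
G1 X0.00 Y0.00
; layer 2
G0 Z11.09
G0 X0.00 Y0.00
G1 X16.36 Y0.00
G1 X16.36 Y23.36
G1 X0.00 Y23.36
G1 X0.00 Y0.00
; layer 3
G0 Z16.63
G0 X0.00 Y0.00
G1 X16.36 Y0.00
G1 X16.36 Y23.36
G1 X0.00 Y23.36
G1 X0.00 Y0.00
; layer 4
G0 Z22.17
G0 X0.00 Y0.00
G1 X16.36 Y0.00
G1 X16.36 Y23.36
G1 X0.00 Y23.36
G1 X0.00 Y0.00
M2 ; end

The solid is a rectangular box, roughly 16.4 × 23.4 mm footprint and 22.2 mm tall. Slicing at Δz = 5.54 mm — 4 equal slices spanning the solid's height, so layer i sits at z = i·h/4 — gives 4 non-empty perimeters. Each is a 4-segment closed polygon; G0 lifts to the layer z and rapids to the start vertex, then G1 traces the edges.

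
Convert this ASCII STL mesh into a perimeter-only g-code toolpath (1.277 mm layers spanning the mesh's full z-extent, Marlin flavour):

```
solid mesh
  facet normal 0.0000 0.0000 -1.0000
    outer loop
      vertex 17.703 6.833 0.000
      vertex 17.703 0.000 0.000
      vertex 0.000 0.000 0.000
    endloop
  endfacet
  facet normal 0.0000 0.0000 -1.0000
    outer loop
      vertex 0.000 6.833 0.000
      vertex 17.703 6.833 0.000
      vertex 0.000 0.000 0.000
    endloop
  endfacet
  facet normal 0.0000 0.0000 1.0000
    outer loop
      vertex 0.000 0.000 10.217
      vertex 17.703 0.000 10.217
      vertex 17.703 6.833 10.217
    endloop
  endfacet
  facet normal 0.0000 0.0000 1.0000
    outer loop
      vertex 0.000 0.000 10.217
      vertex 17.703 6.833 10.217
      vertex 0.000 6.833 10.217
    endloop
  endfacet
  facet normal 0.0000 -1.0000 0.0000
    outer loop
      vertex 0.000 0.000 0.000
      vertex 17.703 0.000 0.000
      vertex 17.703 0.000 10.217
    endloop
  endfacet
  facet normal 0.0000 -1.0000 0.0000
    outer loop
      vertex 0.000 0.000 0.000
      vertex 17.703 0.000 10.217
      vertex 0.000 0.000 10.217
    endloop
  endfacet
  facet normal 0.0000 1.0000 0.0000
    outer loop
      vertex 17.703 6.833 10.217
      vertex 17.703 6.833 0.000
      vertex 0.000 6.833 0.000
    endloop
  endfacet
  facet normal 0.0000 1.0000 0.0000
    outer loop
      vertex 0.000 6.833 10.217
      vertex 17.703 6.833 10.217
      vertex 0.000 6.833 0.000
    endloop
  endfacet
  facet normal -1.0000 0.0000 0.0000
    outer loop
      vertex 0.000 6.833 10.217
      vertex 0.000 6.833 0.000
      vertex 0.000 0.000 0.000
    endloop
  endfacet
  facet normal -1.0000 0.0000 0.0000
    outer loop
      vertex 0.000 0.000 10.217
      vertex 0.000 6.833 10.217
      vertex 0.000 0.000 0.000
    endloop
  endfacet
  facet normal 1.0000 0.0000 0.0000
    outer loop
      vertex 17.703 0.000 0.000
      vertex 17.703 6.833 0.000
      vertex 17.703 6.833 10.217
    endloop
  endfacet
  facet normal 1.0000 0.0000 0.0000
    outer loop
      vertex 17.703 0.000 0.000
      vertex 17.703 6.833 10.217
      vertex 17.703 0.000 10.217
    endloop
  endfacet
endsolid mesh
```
; perimeter-only toolpath
G21 ; units = mm
G90 ; absolute positioning
G28 ; home
; layer 1
G0 Z1.277
G0 X0.000 Y0.000
G1 X17.703 Y0.000
G1 X17.703 Y6.833
G1 X0.000 Y6.833
G1 X0.000 Y0.000
; layer 2
G0 Z2.554
G0 X0.000 Y0.000
G1 X17.703 Y0.000
G1 X17.703 Y6.833
G1 X0.000 Y6.833
G1 X0.000 Y0.000
; layer 3
G0 Z3.831
G0 X0.000 Y0.000
G1 X17.703 Y0.000
G1 X17.703 Y6.833
G1 X0.000 Y6.833
G1 X0.000 Y0.000
; layer 4
G0 Z5.109
G0 X0.000 Y0.000
G1 X17.703 Y0.000
G1 X17.703 Y6.833
G1 X0.000 Y6.833
G1 X0.000 Y0.000
; layer 5
G0 Z6.386
G0 X0.000 Y0.000
G1 X17.703 Y0.000
G1 X17.703 Y6.833
G1 X0.000 Y6.833
G1 X0.000 Y0.000
; layer 6
G0 Z7.663
G0 X0.000 Y0.000
G1 X17.703 Y0.000
G1 X17.703 Y6.833
G1 X0.000 Y6.833
G1 X0.000 Y0.000
; layer 7
G0 Z8.940
G0 X0.000 Y0.000
G1 X17.703 Y0.000
G1 X17.703 Y6.833
G1 X0.000 Y6.833
G1 X0.000 Y0.000
; layer 8
G0 Z10.217
G0 X0.000 Y0.000
G1 X17.703 Y0.000
G1 X17.703 Y6.833
G1 X0.000 Y6.833
G1 X0.000 Y0.000
M2 ; end

The solid is a rectangular box, roughly 17.7 × 6.83 mm footprint and 10.2 mm tall. Slicing at Δz = 1.277 mm — 8 equal slices spanning the solid's height, so layer i sits at z = i·h/8 — gives 8 non-empty perimeters. Each is a 4-segment closed polygon; G0 lifts to the layer z and rapids to the start vertex, then G1 traces the edges.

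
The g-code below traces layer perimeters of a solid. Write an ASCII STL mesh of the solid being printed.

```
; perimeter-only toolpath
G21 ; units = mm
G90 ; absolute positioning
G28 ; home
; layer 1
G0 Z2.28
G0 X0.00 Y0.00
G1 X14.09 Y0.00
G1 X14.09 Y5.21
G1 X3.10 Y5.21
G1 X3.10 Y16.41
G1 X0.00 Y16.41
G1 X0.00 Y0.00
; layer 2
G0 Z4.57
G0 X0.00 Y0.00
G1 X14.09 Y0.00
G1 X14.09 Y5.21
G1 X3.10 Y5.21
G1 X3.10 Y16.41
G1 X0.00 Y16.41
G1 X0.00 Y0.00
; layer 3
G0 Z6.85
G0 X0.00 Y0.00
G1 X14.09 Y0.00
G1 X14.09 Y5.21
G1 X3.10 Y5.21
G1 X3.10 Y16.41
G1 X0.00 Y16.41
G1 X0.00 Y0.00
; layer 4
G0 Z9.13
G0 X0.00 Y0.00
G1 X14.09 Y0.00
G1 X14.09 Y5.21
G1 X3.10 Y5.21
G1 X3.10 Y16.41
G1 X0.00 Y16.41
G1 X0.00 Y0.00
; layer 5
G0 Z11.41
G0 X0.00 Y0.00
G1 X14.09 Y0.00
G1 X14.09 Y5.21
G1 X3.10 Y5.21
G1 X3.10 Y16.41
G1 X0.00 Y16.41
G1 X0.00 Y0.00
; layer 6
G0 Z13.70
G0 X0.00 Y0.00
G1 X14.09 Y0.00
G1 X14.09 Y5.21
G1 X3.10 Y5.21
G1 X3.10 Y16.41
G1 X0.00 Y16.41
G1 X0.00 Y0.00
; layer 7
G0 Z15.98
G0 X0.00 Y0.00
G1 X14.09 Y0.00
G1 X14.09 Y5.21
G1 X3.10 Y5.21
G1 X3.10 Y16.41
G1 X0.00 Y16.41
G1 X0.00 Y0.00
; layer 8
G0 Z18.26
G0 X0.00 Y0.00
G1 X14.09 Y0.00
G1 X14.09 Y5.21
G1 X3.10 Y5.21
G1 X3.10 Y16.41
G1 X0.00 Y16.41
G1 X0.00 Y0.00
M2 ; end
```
solid part
  facet normal 0.0000 0.0000 -1.0000
    outer loop
      vertex 14.09 5.21 0.00
      vertex 14.09 0.00 0.00
      vertex 0.00 0.00 0.00
    endloop
  endfacet
  facet normal 0.0000 0.0000 -1.0000
    outer loop
      vertex 3.10 5.21 0.00
      vertex 14.09 5.21 0.00
      vertex 0.00 0.00 0.00
    endloop
  endfacet
  facet normal 0.0000 0.0000 -1.0000
    outer loop
      vertex 3.10 16.41 0.00
      vertex 3.10 5.21 0.00
      vertex 0.00 0.00 0.00
    endloop
  endfacet
  facet normal 0.0000 0.0000 -1.0000
    outer loop
      vertex 0.00 16.41 0.00
      vertex 3.10 16.41 0.00
      vertex 0.00 0.00 0.00
    endloop
  endfacet
  facet normal 0.0000 0.0000 1.0000
    outer loop
      vertex 0.00 0.00 18.26
      vertex 14.09 0.00 18.26
      vertex 14.09 5.21 18.26
    endloop
  endfacet
  facet normal 0.0000 0.0000 1.0000
    outer loop
      vertex 0.00 0.00 18.26
      vertex 14.09 5.21 18.26
      vertex 3.10 5.21 18.26
    endloop
  endfacet
  facet normal 0.0000 0.0000 1.0000
    outer loop
      vertex 0.00 0.00 18.26
      vertex 3.10 5.21 18.26
      vertex 3.10 16.41 18.26
    endloop
  endfacet
  facet normal 0.0000 0.0000 1.0000
    outer loop
      vertex 0.00 0.00 18.26
      vertex 3.10 16.41 18.26
      vertex 0.00 16.41 18.26
    endloop
  endfacet
  facet normal 0.0000 -1.0000 0.0000
    outer loop
      vertex 0.00 0.00 0.00
      vertex 14.09 0.00 0.00
      vertex 14.09 0.00 18.26
    endloop
  endfacet
  facet normal 0.0000 -1.0000 0.0000
    outer loop
      vertex 0.00 0.00 0.00
      vertex 14.09 0.00 18.26
      vertex 0.00 0.00 18.26
    endloop
  endfacet
  facet normal 1.0000 0.0000 0.0000
    outer loop
      vertex 14.09 0.00 0.00
      vertex 14.09 5.21 0.00
      vertex 14.09 5.21 18.26
    endloop
  endfacet
  facet normal 1.0000 0.0000 0.0000
    outer loop
      vertex 14.09 0.00 0.00
      vertex 14.09 5.21 18.26
      vertex 14.09 0.00 18.26
    endloop
  endfacet
  facet normal 0.0000 1.0000 0.0000
    outer loop
      vertex 14.09 5.21 0.00
      vertex 3.10 5.21 0.00
      vertex 3.10 5.21 18.26
    endloop
  endfacet
  facet normal 0.0000 1.0000 0.0000
    outer loop
      vertex 14.09 5.21 0.00
      vertex 3.10 5.21 18.26
      vertex 14.09 5.21 18.26
    endloop
  endfacet
  facet normal 1.0000 0.0000 0.0000
    outer loop
      vertex 3.10 5.21 0.00
      vertex 3.10 16.41 0.00
      vertex 3.10 16.41 18.26
    endloop
  endfacet
  facet normal 1.0000 0.0000 0.0000
    outer loop
      vertex 3.10 5.21 0.00
      vertex 3.10 16.41 18.26
      vertex 3.10 5.21 18.26
    endloop
  endfacet
  facet normal 0.0000 1.0000 0.0000
    outer loop
      vertex 3.10 16.41 0.00
      vertex 0.00 16.41 0.00
      vertex 0.00 16.41 18.26
    endloop
  endfacet
  facet normal 0.0000 1.0000 0.0000
    outer loop
      vertex 3.10 16.41 0.00
      vertex 0.00 16.41 18.26
      vertex 3.10 16.41 18.26
    endloop
  endfacet
  facet normal -1.0000 0.0000 0.0000
    outer loop
      vertex 0.00 16.41 0.00
      vertex 0.00 0.00 0.00
      vertex 0.00 0.00 18.26
    endloop
  endfacet
  facet normal -1.0000 0.0000 0.0000
    outer loop
      vertex 0.00 16.41 0.00
      vertex 0.00 0.00 18.26
      vertex 0.00 16.41 18.26
    endloop
  endfacet
endsolid part

The G0 Z moves step by Δz≈2.28 mm. Every layer's G1 loop is the same polygon, so the solid is a straight extrusion of it from z=0 to z≈18.3. Closing with flat bottom and top caps and triangulating gives 20 facets — an L-shaped prism: outer 14.1 × 16.4 mm, arm thicknesses ≈ 5.21 mm (horizontal) and 3.1 mm (vertical), extruded 18.3 mm in z.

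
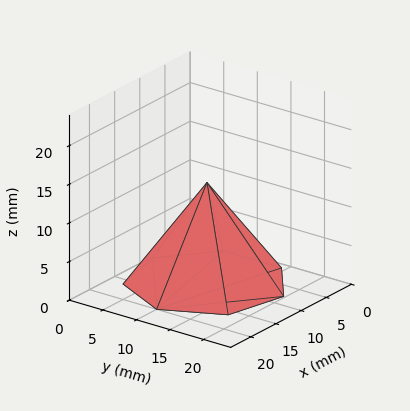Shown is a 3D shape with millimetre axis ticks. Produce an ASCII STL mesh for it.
Reading the render: the shape is a regular 7-sided pyramid, base circumscribed radius ≈ 10 mm, apex at z ≈ 13 mm (dimensions read to the nearest mm from the axis ticks). For the STL, each face is triangulated and given an outward normal.

solid part
  facet normal 0.0000 0.0000 -1.0000
    outer loop
      vertex 7.775 19.749 0.000
      vertex 16.235 17.818 0.000
      vertex 20.000 10.000 0.000
    endloop
  endfacet
  facet normal 0.0000 0.0000 -1.0000
    outer loop
      vertex 0.990 14.339 0.000
      vertex 7.775 19.749 0.000
      vertex 20.000 10.000 0.000
    endloop
  endfacet
  facet normal 0.0000 0.0000 -1.0000
    outer loop
      vertex 0.990 5.661 0.000
      vertex 0.990 14.339 0.000
      vertex 20.000 10.000 0.000
    endloop
  endfacet
  facet normal 0.0000 0.0000 -1.0000
    outer loop
      vertex 7.775 0.251 0.000
      vertex 0.990 5.661 0.000
      vertex 20.000 10.000 0.000
    endloop
  endfacet
  facet normal 0.0000 0.0000 -1.0000
    outer loop
      vertex 16.235 2.182 0.000
      vertex 7.775 0.251 0.000
      vertex 20.000 10.000 0.000
    endloop
  endfacet
  facet normal 0.7405 0.3566 0.5696
    outer loop
      vertex 20.000 10.000 0.000
      vertex 16.235 17.818 0.000
      vertex 10.000 10.000 13.000
    endloop
  endfacet
  facet normal 0.1829 0.8013 0.5696
    outer loop
      vertex 16.235 17.818 0.000
      vertex 7.775 19.749 0.000
      vertex 10.000 10.000 13.000
    endloop
  endfacet
  facet normal -0.5124 0.6426 0.5696
    outer loop
      vertex 7.775 19.749 0.000
      vertex 0.990 14.339 0.000
      vertex 10.000 10.000 13.000
    endloop
  endfacet
  facet normal -0.8219 0.0000 0.5696
    outer loop
      vertex 0.990 14.339 0.000
      vertex 0.990 5.661 0.000
      vertex 10.000 10.000 13.000
    endloop
  endfacet
  facet normal -0.5124 -0.6426 0.5696
    outer loop
      vertex 0.990 5.661 0.000
      vertex 7.775 0.251 0.000
      vertex 10.000 10.000 13.000
    endloop
  endfacet
  facet normal 0.1829 -0.8013 0.5696
    outer loop
      vertex 7.775 0.251 0.000
      vertex 16.235 2.182 0.000
      vertex 10.000 10.000 13.000
    endloop
  endfacet
  facet normal 0.7405 -0.3566 0.5696
    outer loop
      vertex 16.235 2.182 0.000
      vertex 20.000 10.000 0.000
      vertex 10.000 10.000 13.000
    endloop
  endfacet
endsolid part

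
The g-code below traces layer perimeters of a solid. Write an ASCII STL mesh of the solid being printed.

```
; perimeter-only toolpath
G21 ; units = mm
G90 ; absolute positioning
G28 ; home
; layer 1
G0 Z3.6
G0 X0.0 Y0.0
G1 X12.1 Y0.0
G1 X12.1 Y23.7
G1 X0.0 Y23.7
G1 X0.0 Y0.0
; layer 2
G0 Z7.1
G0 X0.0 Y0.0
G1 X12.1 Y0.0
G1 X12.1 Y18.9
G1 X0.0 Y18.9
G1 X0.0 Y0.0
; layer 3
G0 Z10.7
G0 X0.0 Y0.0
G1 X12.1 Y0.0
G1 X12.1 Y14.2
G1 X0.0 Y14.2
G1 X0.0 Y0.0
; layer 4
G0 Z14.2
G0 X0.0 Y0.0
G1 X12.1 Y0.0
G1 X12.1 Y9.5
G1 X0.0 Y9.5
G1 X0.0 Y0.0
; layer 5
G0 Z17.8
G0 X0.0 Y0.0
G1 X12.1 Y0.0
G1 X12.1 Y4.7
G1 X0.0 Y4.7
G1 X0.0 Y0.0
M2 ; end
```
solid part
  facet normal 0.0000 0.0000 -1.0000
    outer loop
      vertex 12.1 28.4 0.0
      vertex 12.1 0.0 0.0
      vertex 0.0 0.0 0.0
    endloop
  endfacet
  facet normal 0.0000 0.0000 -1.0000
    outer loop
      vertex 0.0 28.4 0.0
      vertex 12.1 28.4 0.0
      vertex 0.0 0.0 0.0
    endloop
  endfacet
  facet normal 0.0000 -1.0000 0.0000
    outer loop
      vertex 0.0 0.0 0.0
      vertex 12.1 0.0 0.0
      vertex 12.1 0.0 21.3
    endloop
  endfacet
  facet normal 0.0000 -1.0000 0.0000
    outer loop
      vertex 0.0 0.0 0.0
      vertex 12.1 0.0 21.3
      vertex 0.0 0.0 21.3
    endloop
  endfacet
  facet normal 0.0000 0.6000 0.8000
    outer loop
      vertex 0.0 0.0 21.3
      vertex 12.1 0.0 21.3
      vertex 12.1 28.4 0.0
    endloop
  endfacet
  facet normal 0.0000 0.6000 0.8000
    outer loop
      vertex 0.0 0.0 21.3
      vertex 12.1 28.4 0.0
      vertex 0.0 28.4 0.0
    endloop
  endfacet
  facet normal -1.0000 0.0000 0.0000
    outer loop
      vertex 0.0 0.0 21.3
      vertex 0.0 28.4 0.0
      vertex 0.0 0.0 0.0
    endloop
  endfacet
  facet normal 1.0000 0.0000 0.0000
    outer loop
      vertex 12.1 0.0 0.0
      vertex 12.1 28.4 0.0
      vertex 12.1 0.0 21.3
    endloop
  endfacet
endsolid part

The G0 Z moves step by Δz≈3.6 mm. The G1 loops shrink linearly with z, so the solid tapers from its base footprint up to z≈21.3. Closing with a flat bottom cap and the tapered top and triangulating gives 8 facets — a wedge (ramp): 12.1 × 28.4 mm base, rising to 21.3 mm along the y=0 edge and sloping linearly to z=0 at y=28.4.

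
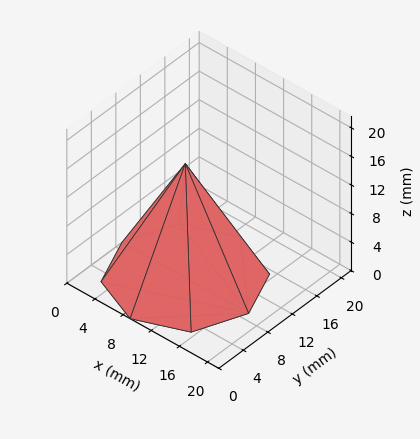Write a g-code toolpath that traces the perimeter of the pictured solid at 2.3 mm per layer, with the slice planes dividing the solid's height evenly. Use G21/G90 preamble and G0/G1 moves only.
Reading the render: the shape is a regular 8-sided pyramid, base circumscribed radius ≈ 9 mm, apex at z ≈ 16 mm (dimensions read to the nearest mm from the axis ticks). For the g-code, the solid's height is divided into equal slices at the stated Δz and each level perimeter traced with G1 moves after a G0 lift.

; perimeter-only toolpath
G21 ; units = mm
G90 ; absolute positioning
G28 ; home
; layer 1
G0 Z2.3
G0 X16.7 Y9.0
G1 X14.5 Y14.5
G1 X9.0 Y16.7
G1 X3.5 Y14.5
G1 X1.3 Y9.0
G1 X3.5 Y3.5
G1 X9.0 Y1.3
G1 X14.5 Y3.5
G1 X16.7 Y9.0
; layer 2
G0 Z4.6
G0 X15.4 Y9.0
G1 X13.6 Y13.6
G1 X9.0 Y15.4
G1 X4.4 Y13.6
G1 X2.6 Y9.0
G1 X4.4 Y4.4
G1 X9.0 Y2.6
G1 X13.6 Y4.4
G1 X15.4 Y9.0
; layer 3
G0 Z6.9
G0 X14.1 Y9.0
G1 X12.7 Y12.7
G1 X9.0 Y14.1
G1 X5.3 Y12.7
G1 X3.9 Y9.0
G1 X5.3 Y5.3
G1 X9.0 Y3.9
G1 X12.7 Y5.3
G1 X14.1 Y9.0
; layer 4
G0 Z9.1
G0 X12.9 Y9.0
G1 X11.7 Y11.7
G1 X9.0 Y12.9
G1 X6.3 Y11.7
G1 X5.1 Y9.0
G1 X6.3 Y6.3
G1 X9.0 Y5.1
G1 X11.7 Y6.3
G1 X12.9 Y9.0
; layer 5
G0 Z11.4
G0 X11.6 Y9.0
G1 X10.8 Y10.8
G1 X9.0 Y11.6
G1 X7.2 Y10.8
G1 X6.4 Y9.0
G1 X7.2 Y7.2
G1 X9.0 Y6.4
G1 X10.8 Y7.2
G1 X11.6 Y9.0
; layer 6
G0 Z13.7
G0 X10.3 Y9.0
G1 X9.9 Y9.9
G1 X9.0 Y10.3
G1 X8.1 Y9.9
G1 X7.7 Y9.0
G1 X8.1 Y8.1
G1 X9.0 Y7.7
G1 X9.9 Y8.1
G1 X10.3 Y9.0
M2 ; end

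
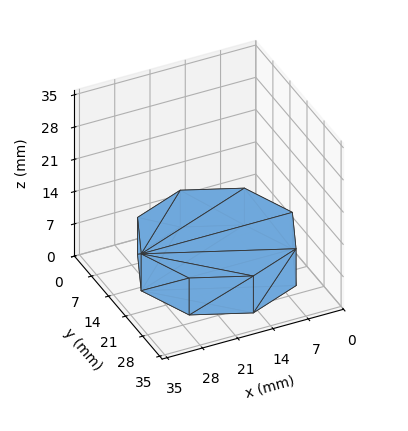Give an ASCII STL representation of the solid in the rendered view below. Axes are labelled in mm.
Reading the render: the shape is a regular 8-sided prism (a cylinder approximated with 8 flat sides), circumscribed radius ≈ 15 mm, height ≈ 8 mm (dimensions read to the nearest mm from the axis ticks). For the STL, each face is triangulated and given an outward normal.

solid part
  facet normal 0.0000 0.0000 -1.0000
    outer loop
      vertex 15.0 30.0 0.0
      vertex 25.6 25.6 0.0
      vertex 30.0 15.0 0.0
    endloop
  endfacet
  facet normal 0.0000 0.0000 -1.0000
    outer loop
      vertex 4.4 25.6 0.0
      vertex 15.0 30.0 0.0
      vertex 30.0 15.0 0.0
    endloop
  endfacet
  facet normal 0.0000 0.0000 -1.0000
    outer loop
      vertex 0.0 15.0 0.0
      vertex 4.4 25.6 0.0
      vertex 30.0 15.0 0.0
    endloop
  endfacet
  facet normal 0.0000 0.0000 -1.0000
    outer loop
      vertex 4.4 4.4 0.0
      vertex 0.0 15.0 0.0
      vertex 30.0 15.0 0.0
    endloop
  endfacet
  facet normal 0.0000 0.0000 -1.0000
    outer loop
      vertex 15.0 0.0 0.0
      vertex 4.4 4.4 0.0
      vertex 30.0 15.0 0.0
    endloop
  endfacet
  facet normal 0.0000 0.0000 -1.0000
    outer loop
      vertex 25.6 4.4 0.0
      vertex 15.0 0.0 0.0
      vertex 30.0 15.0 0.0
    endloop
  endfacet
  facet normal 0.0000 0.0000 1.0000
    outer loop
      vertex 30.0 15.0 8.0
      vertex 25.6 25.6 8.0
      vertex 15.0 30.0 8.0
    endloop
  endfacet
  facet normal 0.0000 0.0000 1.0000
    outer loop
      vertex 30.0 15.0 8.0
      vertex 15.0 30.0 8.0
      vertex 4.4 25.6 8.0
    endloop
  endfacet
  facet normal 0.0000 0.0000 1.0000
    outer loop
      vertex 30.0 15.0 8.0
      vertex 4.4 25.6 8.0
      vertex 0.0 15.0 8.0
    endloop
  endfacet
  facet normal 0.0000 0.0000 1.0000
    outer loop
      vertex 30.0 15.0 8.0
      vertex 0.0 15.0 8.0
      vertex 4.4 4.4 8.0
    endloop
  endfacet
  facet normal 0.0000 0.0000 1.0000
    outer loop
      vertex 30.0 15.0 8.0
      vertex 4.4 4.4 8.0
      vertex 15.0 0.0 8.0
    endloop
  endfacet
  facet normal 0.0000 0.0000 1.0000
    outer loop
      vertex 30.0 15.0 8.0
      vertex 15.0 0.0 8.0
      vertex 25.6 4.4 8.0
    endloop
  endfacet
  facet normal 0.9236 0.3834 0.0000
    outer loop
      vertex 30.0 15.0 0.0
      vertex 25.6 25.6 0.0
      vertex 25.6 25.6 8.0
    endloop
  endfacet
  facet normal 0.9236 0.3834 0.0000
    outer loop
      vertex 30.0 15.0 0.0
      vertex 25.6 25.6 8.0
      vertex 30.0 15.0 8.0
    endloop
  endfacet
  facet normal 0.3834 0.9236 0.0000
    outer loop
      vertex 25.6 25.6 0.0
      vertex 15.0 30.0 0.0
      vertex 15.0 30.0 8.0
    endloop
  endfacet
  facet normal 0.3834 0.9236 0.0000
    outer loop
      vertex 25.6 25.6 0.0
      vertex 15.0 30.0 8.0
      vertex 25.6 25.6 8.0
    endloop
  endfacet
  facet normal -0.3834 0.9236 0.0000
    outer loop
      vertex 15.0 30.0 0.0
      vertex 4.4 25.6 0.0
      vertex 4.4 25.6 8.0
    endloop
  endfacet
  facet normal -0.3834 0.9236 0.0000
    outer loop
      vertex 15.0 30.0 0.0
      vertex 4.4 25.6 8.0
      vertex 15.0 30.0 8.0
    endloop
  endfacet
  facet normal -0.9236 0.3834 0.0000
    outer loop
      vertex 4.4 25.6 0.0
      vertex 0.0 15.0 0.0
      vertex 0.0 15.0 8.0
    endloop
  endfacet
  facet normal -0.9236 0.3834 0.0000
    outer loop
      vertex 4.4 25.6 0.0
      vertex 0.0 15.0 8.0
      vertex 4.4 25.6 8.0
    endloop
  endfacet
  facet normal -0.9236 -0.3834 0.0000
    outer loop
      vertex 0.0 15.0 0.0
      vertex 4.4 4.4 0.0
      vertex 4.4 4.4 8.0
    endloop
  endfacet
  facet normal -0.9236 -0.3834 0.0000
    outer loop
      vertex 0.0 15.0 0.0
      vertex 4.4 4.4 8.0
      vertex 0.0 15.0 8.0
    endloop
  endfacet
  facet normal -0.3834 -0.9236 0.0000
    outer loop
      vertex 4.4 4.4 0.0
      vertex 15.0 0.0 0.0
      vertex 15.0 0.0 8.0
    endloop
  endfacet
  facet normal -0.3834 -0.9236 0.0000
    outer loop
      vertex 4.4 4.4 0.0
      vertex 15.0 0.0 8.0
      vertex 4.4 4.4 8.0
    endloop
  endfacet
  facet normal 0.3834 -0.9236 0.0000
    outer loop
      vertex 15.0 0.0 0.0
      vertex 25.6 4.4 0.0
      vertex 25.6 4.4 8.0
    endloop
  endfacet
  facet normal 0.3834 -0.9236 0.0000
    outer loop
      vertex 15.0 0.0 0.0
      vertex 25.6 4.4 8.0
      vertex 15.0 0.0 8.0
    endloop
  endfacet
  facet normal 0.9236 -0.3834 0.0000
    outer loop
      vertex 25.6 4.4 0.0
      vertex 30.0 15.0 0.0
      vertex 30.0 15.0 8.0
    endloop
  endfacet
  facet normal 0.9236 -0.3834 0.0000
    outer loop
      vertex 25.6 4.4 0.0
      vertex 30.0 15.0 8.0
      vertex 25.6 4.4 8.0
    endloop
  endfacet
endsolid part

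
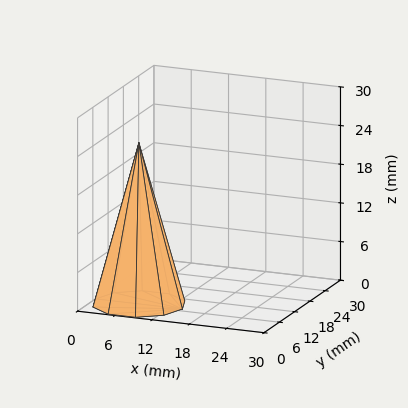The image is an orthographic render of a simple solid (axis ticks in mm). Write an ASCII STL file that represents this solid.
Reading the render: the shape is a regular 10-sided pyramid, base circumscribed radius ≈ 7 mm, apex at z ≈ 25 mm (dimensions read to the nearest mm from the axis ticks). For the STL, each face is triangulated and given an outward normal.

solid part
  facet normal 0.0000 0.0000 -1.0000
    outer loop
      vertex 9.2 13.7 0.0
      vertex 12.7 11.1 0.0
      vertex 14.0 7.0 0.0
    endloop
  endfacet
  facet normal 0.0000 0.0000 -1.0000
    outer loop
      vertex 4.8 13.7 0.0
      vertex 9.2 13.7 0.0
      vertex 14.0 7.0 0.0
    endloop
  endfacet
  facet normal 0.0000 0.0000 -1.0000
    outer loop
      vertex 1.3 11.1 0.0
      vertex 4.8 13.7 0.0
      vertex 14.0 7.0 0.0
    endloop
  endfacet
  facet normal 0.0000 0.0000 -1.0000
    outer loop
      vertex 0.0 7.0 0.0
      vertex 1.3 11.1 0.0
      vertex 14.0 7.0 0.0
    endloop
  endfacet
  facet normal 0.0000 0.0000 -1.0000
    outer loop
      vertex 1.3 2.9 0.0
      vertex 0.0 7.0 0.0
      vertex 14.0 7.0 0.0
    endloop
  endfacet
  facet normal 0.0000 0.0000 -1.0000
    outer loop
      vertex 4.8 0.3 0.0
      vertex 1.3 2.9 0.0
      vertex 14.0 7.0 0.0
    endloop
  endfacet
  facet normal 0.0000 0.0000 -1.0000
    outer loop
      vertex 9.2 0.3 0.0
      vertex 4.8 0.3 0.0
      vertex 14.0 7.0 0.0
    endloop
  endfacet
  facet normal 0.0000 0.0000 -1.0000
    outer loop
      vertex 12.7 2.9 0.0
      vertex 9.2 0.3 0.0
      vertex 14.0 7.0 0.0
    endloop
  endfacet
  facet normal 0.9210 0.2920 0.2579
    outer loop
      vertex 14.0 7.0 0.0
      vertex 12.7 11.1 0.0
      vertex 7.0 7.0 25.0
    endloop
  endfacet
  facet normal 0.5761 0.7755 0.2585
    outer loop
      vertex 12.7 11.1 0.0
      vertex 9.2 13.7 0.0
      vertex 7.0 7.0 25.0
    endloop
  endfacet
  facet normal 0.0000 0.9659 0.2589
    outer loop
      vertex 9.2 13.7 0.0
      vertex 4.8 13.7 0.0
      vertex 7.0 7.0 25.0
    endloop
  endfacet
  facet normal -0.5761 0.7755 0.2585
    outer loop
      vertex 4.8 13.7 0.0
      vertex 1.3 11.1 0.0
      vertex 7.0 7.0 25.0
    endloop
  endfacet
  facet normal -0.9210 0.2920 0.2579
    outer loop
      vertex 1.3 11.1 0.0
      vertex 0.0 7.0 0.0
      vertex 7.0 7.0 25.0
    endloop
  endfacet
  facet normal -0.9210 -0.2920 0.2579
    outer loop
      vertex 0.0 7.0 0.0
      vertex 1.3 2.9 0.0
      vertex 7.0 7.0 25.0
    endloop
  endfacet
  facet normal -0.5761 -0.7755 0.2585
    outer loop
      vertex 1.3 2.9 0.0
      vertex 4.8 0.3 0.0
      vertex 7.0 7.0 25.0
    endloop
  endfacet
  facet normal 0.0000 -0.9659 0.2589
    outer loop
      vertex 4.8 0.3 0.0
      vertex 9.2 0.3 0.0
      vertex 7.0 7.0 25.0
    endloop
  endfacet
  facet normal 0.5761 -0.7755 0.2585
    outer loop
      vertex 9.2 0.3 0.0
      vertex 12.7 2.9 0.0
      vertex 7.0 7.0 25.0
    endloop
  endfacet
  facet normal 0.9210 -0.2920 0.2579
    outer loop
      vertex 12.7 2.9 0.0
      vertex 14.0 7.0 0.0
      vertex 7.0 7.0 25.0
    endloop
  endfacet
endsolid part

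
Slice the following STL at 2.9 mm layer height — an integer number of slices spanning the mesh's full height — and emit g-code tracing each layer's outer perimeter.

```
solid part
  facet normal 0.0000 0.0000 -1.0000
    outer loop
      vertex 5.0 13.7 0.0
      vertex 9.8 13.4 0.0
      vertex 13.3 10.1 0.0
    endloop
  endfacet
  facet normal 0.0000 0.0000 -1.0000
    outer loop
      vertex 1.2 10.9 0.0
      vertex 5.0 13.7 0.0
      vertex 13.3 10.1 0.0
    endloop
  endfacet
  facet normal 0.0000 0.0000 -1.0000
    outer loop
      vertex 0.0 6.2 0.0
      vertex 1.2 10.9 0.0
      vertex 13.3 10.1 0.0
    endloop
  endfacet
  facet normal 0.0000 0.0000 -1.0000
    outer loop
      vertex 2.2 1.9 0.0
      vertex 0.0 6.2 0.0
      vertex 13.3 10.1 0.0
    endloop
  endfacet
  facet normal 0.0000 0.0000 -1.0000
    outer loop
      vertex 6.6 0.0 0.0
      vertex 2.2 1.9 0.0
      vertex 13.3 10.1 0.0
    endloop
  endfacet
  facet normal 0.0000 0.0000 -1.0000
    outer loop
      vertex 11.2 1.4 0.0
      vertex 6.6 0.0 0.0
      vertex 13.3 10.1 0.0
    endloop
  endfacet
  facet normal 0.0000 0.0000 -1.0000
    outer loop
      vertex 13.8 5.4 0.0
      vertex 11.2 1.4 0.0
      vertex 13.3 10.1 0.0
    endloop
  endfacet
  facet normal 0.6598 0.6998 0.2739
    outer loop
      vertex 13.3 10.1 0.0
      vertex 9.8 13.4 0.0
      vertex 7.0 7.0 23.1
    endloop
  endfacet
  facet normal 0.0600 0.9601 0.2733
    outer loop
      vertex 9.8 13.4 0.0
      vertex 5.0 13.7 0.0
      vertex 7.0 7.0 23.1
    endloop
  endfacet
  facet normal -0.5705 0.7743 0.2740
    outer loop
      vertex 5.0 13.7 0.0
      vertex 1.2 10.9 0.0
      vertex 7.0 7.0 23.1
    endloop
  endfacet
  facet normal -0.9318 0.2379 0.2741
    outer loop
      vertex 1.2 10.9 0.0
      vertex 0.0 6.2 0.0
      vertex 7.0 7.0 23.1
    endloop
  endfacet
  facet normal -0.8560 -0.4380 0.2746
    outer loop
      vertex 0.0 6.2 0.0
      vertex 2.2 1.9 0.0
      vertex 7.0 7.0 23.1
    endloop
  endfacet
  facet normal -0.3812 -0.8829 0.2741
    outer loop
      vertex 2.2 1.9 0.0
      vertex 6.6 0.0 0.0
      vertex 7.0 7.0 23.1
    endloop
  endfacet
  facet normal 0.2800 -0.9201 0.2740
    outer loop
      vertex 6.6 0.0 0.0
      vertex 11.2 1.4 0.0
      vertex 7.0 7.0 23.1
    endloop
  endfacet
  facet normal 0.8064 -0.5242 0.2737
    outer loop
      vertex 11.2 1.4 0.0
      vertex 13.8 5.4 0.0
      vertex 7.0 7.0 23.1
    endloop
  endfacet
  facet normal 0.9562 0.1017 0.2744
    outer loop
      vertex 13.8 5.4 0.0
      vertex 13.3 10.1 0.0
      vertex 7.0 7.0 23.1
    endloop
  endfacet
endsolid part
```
; perimeter-only toolpath
G21 ; units = mm
G90 ; absolute positioning
G28 ; home
; layer 1
G0 Z2.9
G0 X12.5 Y9.7
G1 X9.5 Y12.6
G1 X5.2 Y12.9
G1 X1.9 Y10.4
G1 X0.9 Y6.3
G1 X2.8 Y2.5
G1 X6.6 Y0.9
G1 X10.7 Y2.1
G1 X13.0 Y5.6
G1 X12.5 Y9.7
; layer 2
G0 Z5.8
G0 X11.7 Y9.3
G1 X9.1 Y11.8
G1 X5.5 Y12.0
G1 X2.6 Y9.9
G1 X1.8 Y6.4
G1 X3.4 Y3.2
G1 X6.7 Y1.8
G1 X10.1 Y2.8
G1 X12.1 Y5.8
G1 X11.7 Y9.3
; layer 3
G0 Z8.7
G0 X10.9 Y8.9
G1 X8.8 Y11.0
G1 X5.8 Y11.2
G1 X3.4 Y9.4
G1 X2.6 Y6.5
G1 X4.0 Y3.8
G1 X6.8 Y2.6
G1 X9.6 Y3.5
G1 X11.2 Y6.0
G1 X10.9 Y8.9
; layer 4
G0 Z11.6
G0 X10.2 Y8.6
G1 X8.4 Y10.2
G1 X6.0 Y10.3
G1 X4.1 Y8.9
G1 X3.5 Y6.6
G1 X4.6 Y4.5
G1 X6.8 Y3.5
G1 X9.1 Y4.2
G1 X10.4 Y6.2
G1 X10.2 Y8.6
; layer 5
G0 Z14.4
G0 X9.4 Y8.2
G1 X8.1 Y9.4
G1 X6.2 Y9.5
G1 X4.8 Y8.5
G1 X4.4 Y6.7
G1 X5.2 Y5.1
G1 X6.8 Y4.4
G1 X8.6 Y4.9
G1 X9.6 Y6.4
G1 X9.4 Y8.2
; layer 6
G0 Z17.3
G0 X8.6 Y7.8
G1 X7.7 Y8.6
G1 X6.5 Y8.7
G1 X5.6 Y8.0
G1 X5.3 Y6.8
G1 X5.8 Y5.7
G1 X6.9 Y5.3
G1 X8.0 Y5.6
G1 X8.7 Y6.6
G1 X8.6 Y7.8
; layer 7
G0 Z20.2
G0 X7.8 Y7.4
G1 X7.3 Y7.8
G1 X6.8 Y7.8
G1 X6.3 Y7.5
G1 X6.1 Y6.9
G1 X6.4 Y6.4
G1 X7.0 Y6.1
G1 X7.5 Y6.3
G1 X7.8 Y6.8
G1 X7.8 Y7.4
M2 ; end

The solid is a regular 9-sided pyramid, base circumscribed radius ≈ 7 mm, apex at z ≈ 23.1 mm. Slicing at Δz = 2.9 mm — 8 equal slices spanning the solid's height, so layer i sits at z = i·h/8 — gives 7 non-empty perimeters. Each is a 9-segment closed polygon; G0 lifts to the layer z and rapids to the start vertex, then G1 traces the edges. The cross-section shrinks linearly with z (the slice at the apex is degenerate and omitted).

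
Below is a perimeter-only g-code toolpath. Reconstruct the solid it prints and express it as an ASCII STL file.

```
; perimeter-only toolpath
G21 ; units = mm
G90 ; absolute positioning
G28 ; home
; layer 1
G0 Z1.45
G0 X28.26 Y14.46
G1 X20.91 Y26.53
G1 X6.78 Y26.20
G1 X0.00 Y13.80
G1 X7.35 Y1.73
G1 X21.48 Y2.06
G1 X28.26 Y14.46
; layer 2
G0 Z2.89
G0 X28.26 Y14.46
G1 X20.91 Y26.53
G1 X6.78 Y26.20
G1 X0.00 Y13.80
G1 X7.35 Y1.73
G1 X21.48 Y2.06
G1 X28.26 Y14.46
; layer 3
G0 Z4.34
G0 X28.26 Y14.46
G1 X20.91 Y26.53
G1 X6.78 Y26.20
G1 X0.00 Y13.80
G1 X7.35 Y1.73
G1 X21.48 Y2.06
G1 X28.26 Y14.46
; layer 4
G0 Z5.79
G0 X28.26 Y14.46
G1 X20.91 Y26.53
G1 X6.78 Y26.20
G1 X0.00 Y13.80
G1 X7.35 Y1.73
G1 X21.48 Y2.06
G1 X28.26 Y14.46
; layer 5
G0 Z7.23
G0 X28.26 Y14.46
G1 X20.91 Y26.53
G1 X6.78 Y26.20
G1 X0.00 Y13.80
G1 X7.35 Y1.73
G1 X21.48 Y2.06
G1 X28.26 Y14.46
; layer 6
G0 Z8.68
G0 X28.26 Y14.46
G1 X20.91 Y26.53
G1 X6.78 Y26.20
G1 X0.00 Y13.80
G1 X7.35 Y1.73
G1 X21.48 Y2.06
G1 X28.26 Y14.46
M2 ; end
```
solid part
  facet normal 0.0000 0.0000 -1.0000
    outer loop
      vertex 6.78 26.20 0.00
      vertex 20.91 26.53 0.00
      vertex 28.26 14.46 0.00
    endloop
  endfacet
  facet normal 0.0000 0.0000 -1.0000
    outer loop
      vertex 0.00 13.80 0.00
      vertex 6.78 26.20 0.00
      vertex 28.26 14.46 0.00
    endloop
  endfacet
  facet normal 0.0000 0.0000 -1.0000
    outer loop
      vertex 7.35 1.73 0.00
      vertex 0.00 13.80 0.00
      vertex 28.26 14.46 0.00
    endloop
  endfacet
  facet normal 0.0000 0.0000 -1.0000
    outer loop
      vertex 21.48 2.06 0.00
      vertex 7.35 1.73 0.00
      vertex 28.26 14.46 0.00
    endloop
  endfacet
  facet normal 0.0000 0.0000 1.0000
    outer loop
      vertex 28.26 14.46 8.68
      vertex 20.91 26.53 8.68
      vertex 6.78 26.20 8.68
    endloop
  endfacet
  facet normal 0.0000 0.0000 1.0000
    outer loop
      vertex 28.26 14.46 8.68
      vertex 6.78 26.20 8.68
      vertex 0.00 13.80 8.68
    endloop
  endfacet
  facet normal 0.0000 0.0000 1.0000
    outer loop
      vertex 28.26 14.46 8.68
      vertex 0.00 13.80 8.68
      vertex 7.35 1.73 8.68
    endloop
  endfacet
  facet normal 0.0000 0.0000 1.0000
    outer loop
      vertex 28.26 14.46 8.68
      vertex 7.35 1.73 8.68
      vertex 21.48 2.06 8.68
    endloop
  endfacet
  facet normal 0.8541 0.5201 0.0000
    outer loop
      vertex 28.26 14.46 0.00
      vertex 20.91 26.53 0.00
      vertex 20.91 26.53 8.68
    endloop
  endfacet
  facet normal 0.8541 0.5201 0.0000
    outer loop
      vertex 28.26 14.46 0.00
      vertex 20.91 26.53 8.68
      vertex 28.26 14.46 8.68
    endloop
  endfacet
  facet normal -0.0233 0.9997 0.0000
    outer loop
      vertex 20.91 26.53 0.00
      vertex 6.78 26.20 0.00
      vertex 6.78 26.20 8.68
    endloop
  endfacet
  facet normal -0.0233 0.9997 0.0000
    outer loop
      vertex 20.91 26.53 0.00
      vertex 6.78 26.20 8.68
      vertex 20.91 26.53 8.68
    endloop
  endfacet
  facet normal -0.8774 0.4797 0.0000
    outer loop
      vertex 6.78 26.20 0.00
      vertex 0.00 13.80 0.00
      vertex 0.00 13.80 8.68
    endloop
  endfacet
  facet normal -0.8774 0.4797 0.0000
    outer loop
      vertex 6.78 26.20 0.00
      vertex 0.00 13.80 8.68
      vertex 6.78 26.20 8.68
    endloop
  endfacet
  facet normal -0.8541 -0.5201 0.0000
    outer loop
      vertex 0.00 13.80 0.00
      vertex 7.35 1.73 0.00
      vertex 7.35 1.73 8.68
    endloop
  endfacet
  facet normal -0.8541 -0.5201 0.0000
    outer loop
      vertex 0.00 13.80 0.00
      vertex 7.35 1.73 8.68
      vertex 0.00 13.80 8.68
    endloop
  endfacet
  facet normal 0.0233 -0.9997 0.0000
    outer loop
      vertex 7.35 1.73 0.00
      vertex 21.48 2.06 0.00
      vertex 21.48 2.06 8.68
    endloop
  endfacet
  facet normal 0.0233 -0.9997 0.0000
    outer loop
      vertex 7.35 1.73 0.00
      vertex 21.48 2.06 8.68
      vertex 7.35 1.73 8.68
    endloop
  endfacet
  facet normal 0.8774 -0.4797 0.0000
    outer loop
      vertex 21.48 2.06 0.00
      vertex 28.26 14.46 0.00
      vertex 28.26 14.46 8.68
    endloop
  endfacet
  facet normal 0.8774 -0.4797 0.0000
    outer loop
      vertex 21.48 2.06 0.00
      vertex 28.26 14.46 8.68
      vertex 21.48 2.06 8.68
    endloop
  endfacet
endsolid part

The G0 Z moves step by Δz≈1.45 mm. Every layer's G1 loop is the same polygon, so the solid is a straight extrusion of it from z=0 to z≈8.68. Closing with flat bottom and top caps and triangulating gives 20 facets — a regular 6-sided prism (a cylinder approximated with 6 flat sides), circumscribed radius ≈ 14.1 mm, height ≈ 8.68 mm.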